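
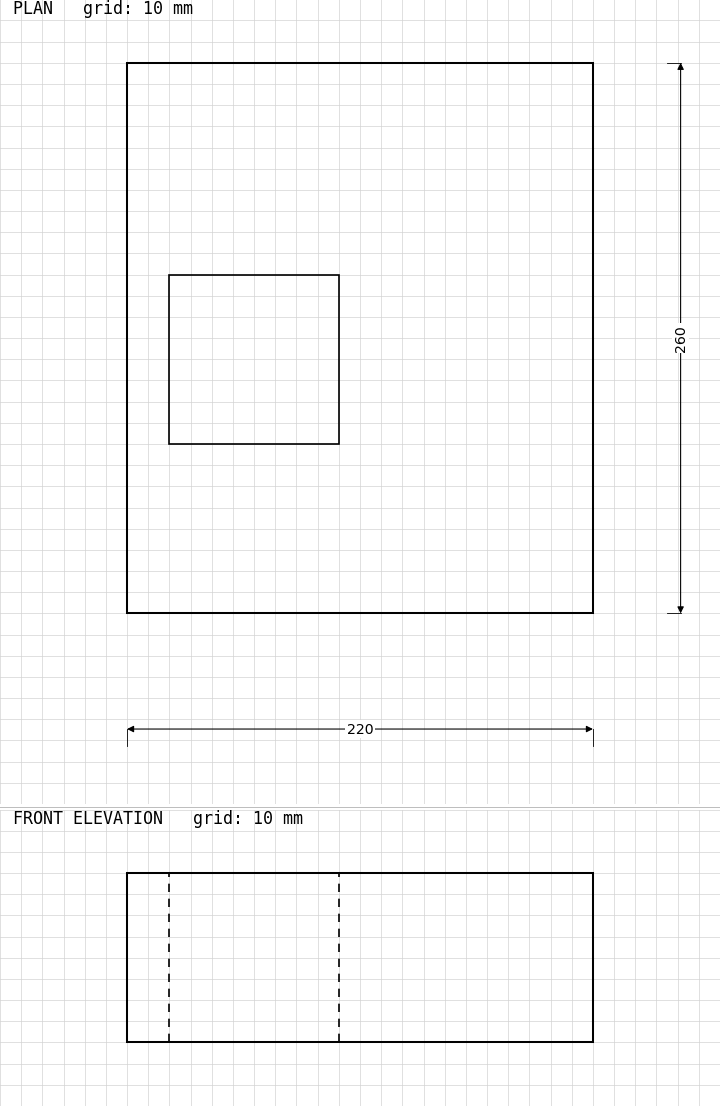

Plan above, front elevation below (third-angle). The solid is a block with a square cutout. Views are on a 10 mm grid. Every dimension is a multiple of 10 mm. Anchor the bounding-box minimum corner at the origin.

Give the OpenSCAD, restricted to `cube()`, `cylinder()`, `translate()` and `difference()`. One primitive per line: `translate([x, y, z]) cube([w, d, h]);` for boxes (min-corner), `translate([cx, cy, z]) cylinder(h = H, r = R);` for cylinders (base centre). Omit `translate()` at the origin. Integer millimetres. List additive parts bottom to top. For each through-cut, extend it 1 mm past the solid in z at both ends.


difference() {
  cube([220, 260, 80]);
  translate([20, 80, -1]) cube([80, 80, 82]);
}


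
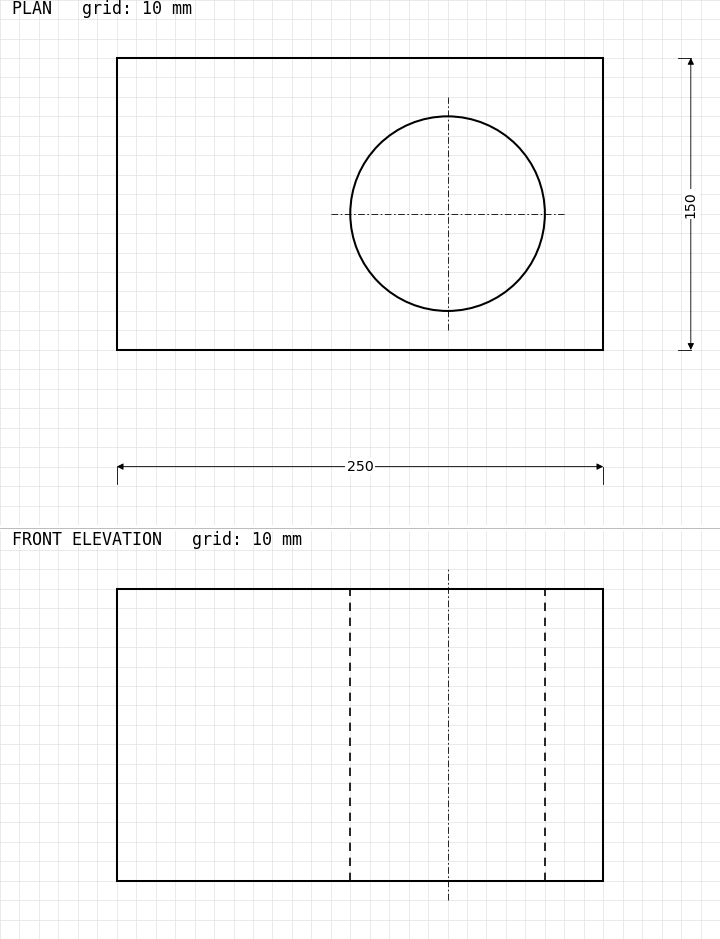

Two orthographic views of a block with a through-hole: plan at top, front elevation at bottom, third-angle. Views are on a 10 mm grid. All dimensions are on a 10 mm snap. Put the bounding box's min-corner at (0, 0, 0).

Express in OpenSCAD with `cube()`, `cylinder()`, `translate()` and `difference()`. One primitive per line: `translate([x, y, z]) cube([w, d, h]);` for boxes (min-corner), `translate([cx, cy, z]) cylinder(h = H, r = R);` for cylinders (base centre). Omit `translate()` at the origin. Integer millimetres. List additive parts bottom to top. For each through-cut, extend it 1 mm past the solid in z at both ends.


difference() {
  cube([250, 150, 150]);
  translate([170, 70, -1]) cylinder(h = 152, r = 50);
}


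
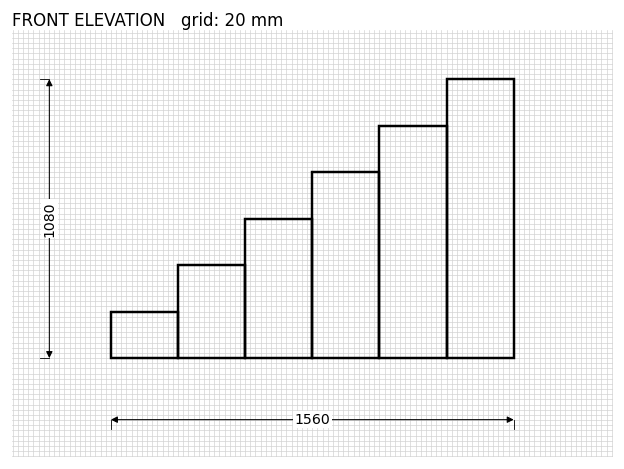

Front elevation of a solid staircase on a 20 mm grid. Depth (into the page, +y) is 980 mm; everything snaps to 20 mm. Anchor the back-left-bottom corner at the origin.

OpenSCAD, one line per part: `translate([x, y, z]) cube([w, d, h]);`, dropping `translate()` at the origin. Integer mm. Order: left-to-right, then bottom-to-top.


cube([260, 980, 180]);
translate([260, 0, 0]) cube([260, 980, 360]);
translate([520, 0, 0]) cube([260, 980, 540]);
translate([780, 0, 0]) cube([260, 980, 720]);
translate([1040, 0, 0]) cube([260, 980, 900]);
translate([1300, 0, 0]) cube([260, 980, 1080]);


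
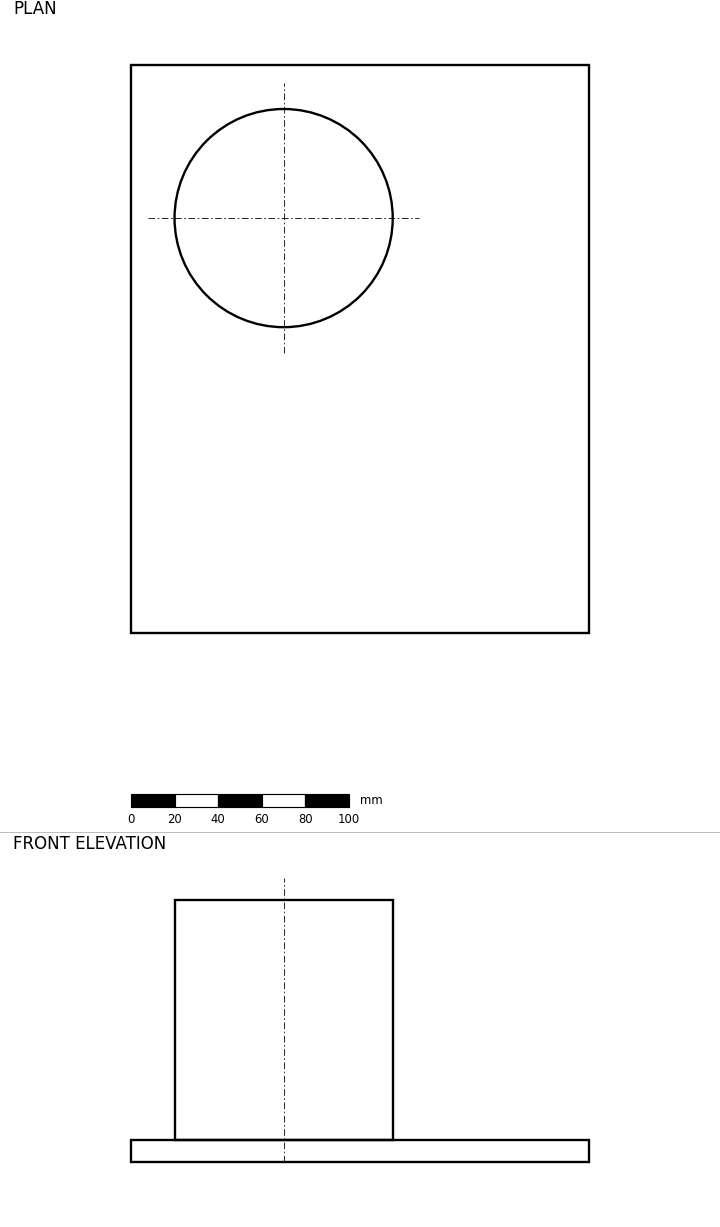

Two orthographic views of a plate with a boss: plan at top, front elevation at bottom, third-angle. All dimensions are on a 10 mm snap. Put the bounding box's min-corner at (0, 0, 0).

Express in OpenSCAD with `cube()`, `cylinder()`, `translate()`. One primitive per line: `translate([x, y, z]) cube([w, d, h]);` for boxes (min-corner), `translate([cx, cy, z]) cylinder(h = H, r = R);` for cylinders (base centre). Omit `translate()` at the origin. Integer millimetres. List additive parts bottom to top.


cube([210, 260, 10]);
translate([70, 190, 10]) cylinder(h = 110, r = 50);


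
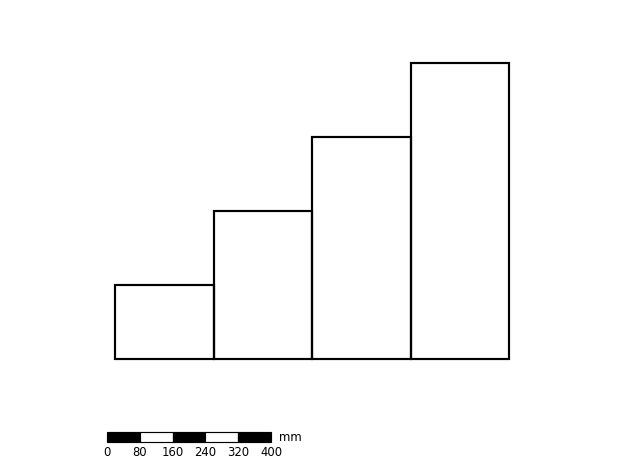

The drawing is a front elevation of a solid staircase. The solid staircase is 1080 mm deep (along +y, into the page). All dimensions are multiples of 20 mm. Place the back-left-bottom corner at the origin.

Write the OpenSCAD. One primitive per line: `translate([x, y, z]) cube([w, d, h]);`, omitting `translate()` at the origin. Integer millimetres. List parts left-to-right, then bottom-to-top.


cube([240, 1080, 180]);
translate([240, 0, 0]) cube([240, 1080, 360]);
translate([480, 0, 0]) cube([240, 1080, 540]);
translate([720, 0, 0]) cube([240, 1080, 720]);


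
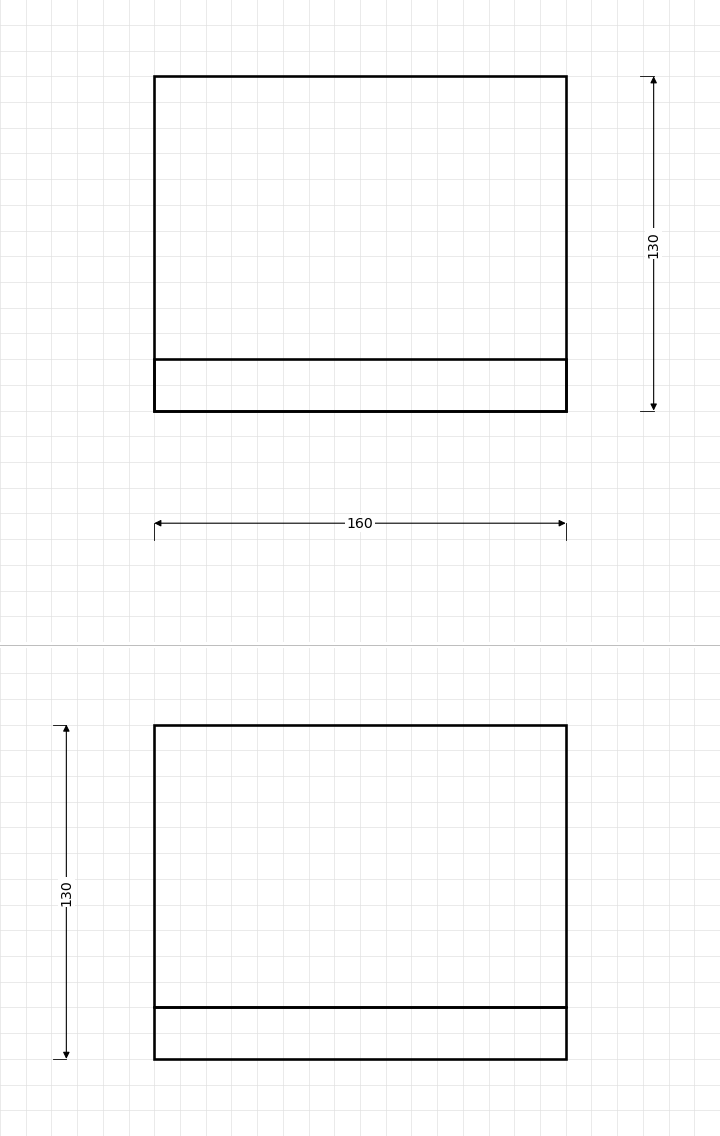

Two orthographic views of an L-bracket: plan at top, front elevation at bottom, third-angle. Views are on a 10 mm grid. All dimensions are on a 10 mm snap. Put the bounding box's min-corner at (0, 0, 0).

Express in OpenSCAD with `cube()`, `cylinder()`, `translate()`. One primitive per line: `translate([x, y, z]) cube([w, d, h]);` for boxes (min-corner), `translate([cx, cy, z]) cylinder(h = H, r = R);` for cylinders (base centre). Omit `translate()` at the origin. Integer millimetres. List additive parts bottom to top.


cube([160, 130, 20]);
translate([0, 0, 20]) cube([160, 20, 110]);


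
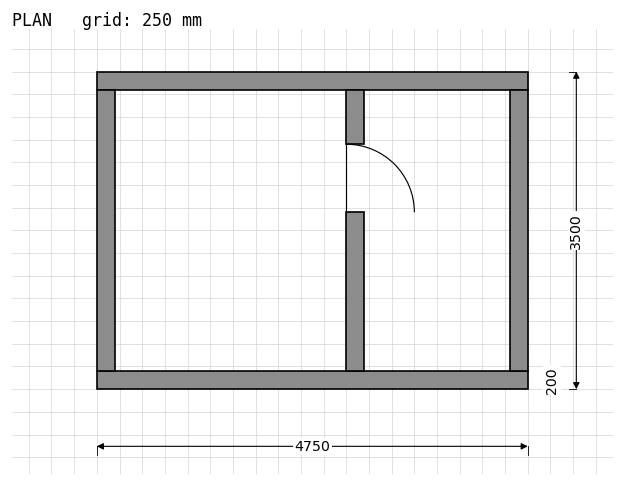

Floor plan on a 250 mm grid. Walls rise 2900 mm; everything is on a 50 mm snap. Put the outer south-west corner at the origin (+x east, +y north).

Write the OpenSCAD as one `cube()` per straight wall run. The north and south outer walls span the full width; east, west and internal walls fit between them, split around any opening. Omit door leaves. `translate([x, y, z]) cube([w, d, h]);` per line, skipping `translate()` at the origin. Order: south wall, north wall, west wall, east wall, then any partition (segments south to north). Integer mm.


cube([4750, 200, 2900]);
translate([0, 3300, 0]) cube([4750, 200, 2900]);
translate([0, 200, 0]) cube([200, 3100, 2900]);
translate([4550, 200, 0]) cube([200, 3100, 2900]);
translate([2750, 200, 0]) cube([200, 1750, 2900]);
translate([2750, 2700, 0]) cube([200, 600, 2900]);


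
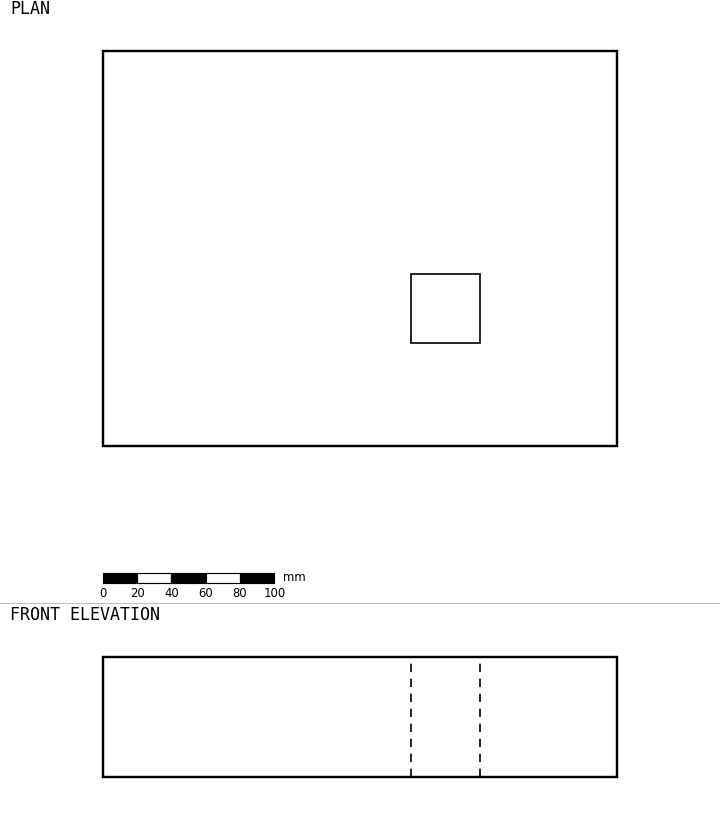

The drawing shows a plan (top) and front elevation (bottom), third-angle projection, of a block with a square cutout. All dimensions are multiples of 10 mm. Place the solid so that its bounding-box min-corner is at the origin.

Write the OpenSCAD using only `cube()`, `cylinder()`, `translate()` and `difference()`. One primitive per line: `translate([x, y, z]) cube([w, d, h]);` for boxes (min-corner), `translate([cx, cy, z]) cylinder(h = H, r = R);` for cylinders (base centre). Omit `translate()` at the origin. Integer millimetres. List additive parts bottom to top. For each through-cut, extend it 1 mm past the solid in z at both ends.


difference() {
  cube([300, 230, 70]);
  translate([180, 60, -1]) cube([40, 40, 72]);
}


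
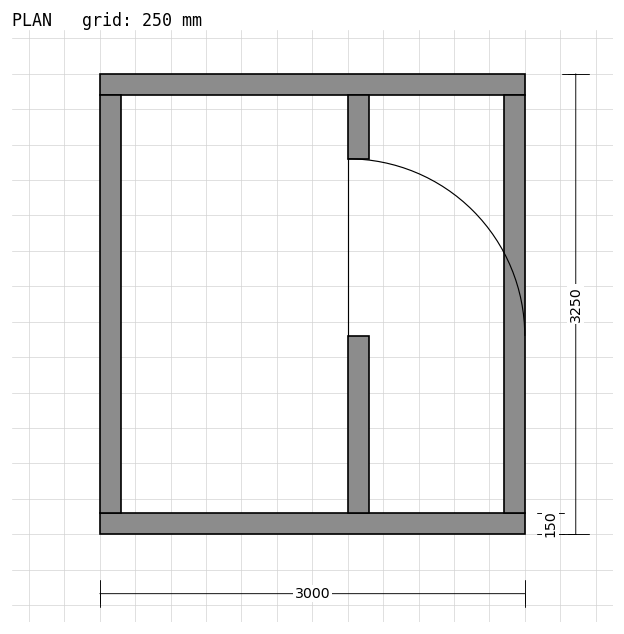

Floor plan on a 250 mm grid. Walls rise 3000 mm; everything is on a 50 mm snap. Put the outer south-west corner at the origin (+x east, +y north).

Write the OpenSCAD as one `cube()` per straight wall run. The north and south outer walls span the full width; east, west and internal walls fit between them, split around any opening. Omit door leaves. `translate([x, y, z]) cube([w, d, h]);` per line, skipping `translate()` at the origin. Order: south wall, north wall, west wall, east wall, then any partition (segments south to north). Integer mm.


cube([3000, 150, 3000]);
translate([0, 3100, 0]) cube([3000, 150, 3000]);
translate([0, 150, 0]) cube([150, 2950, 3000]);
translate([2850, 150, 0]) cube([150, 2950, 3000]);
translate([1750, 150, 0]) cube([150, 1250, 3000]);
translate([1750, 2650, 0]) cube([150, 450, 3000]);


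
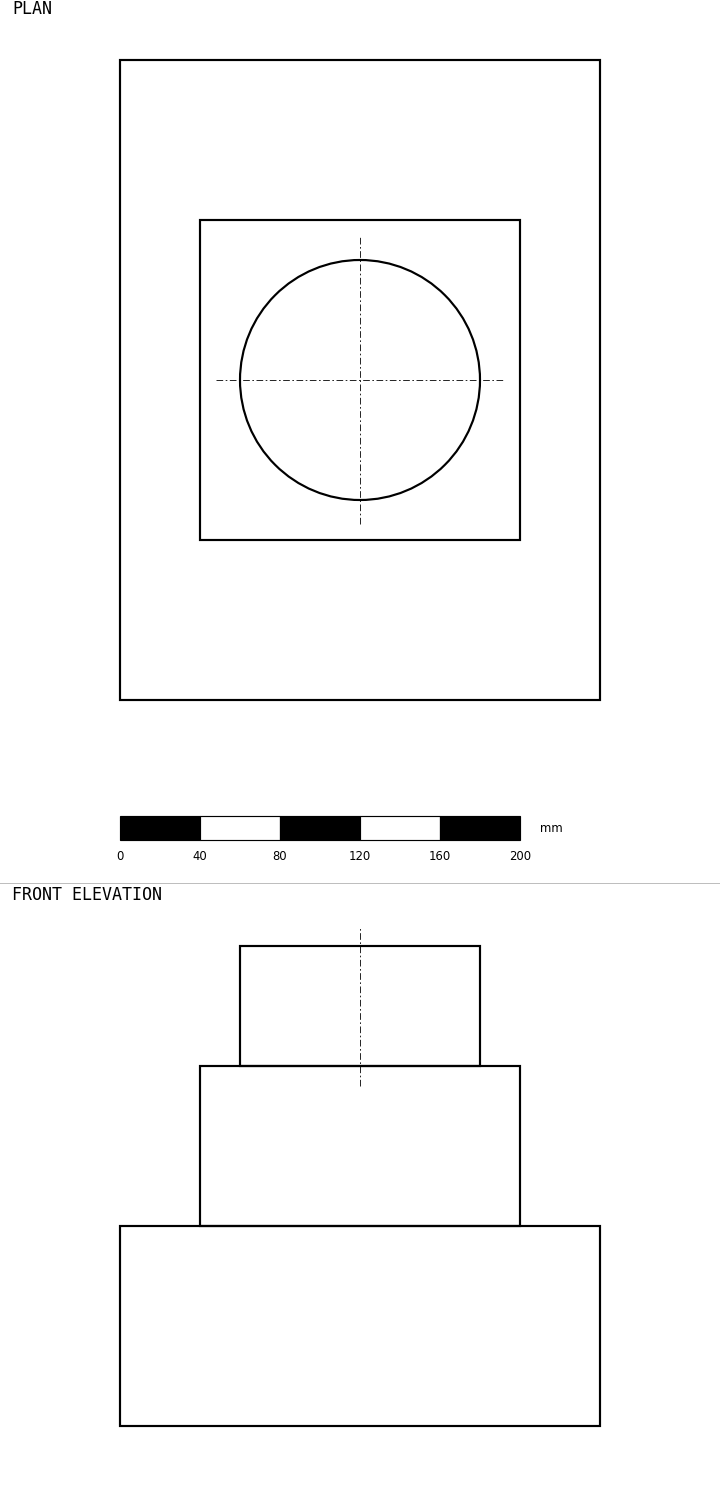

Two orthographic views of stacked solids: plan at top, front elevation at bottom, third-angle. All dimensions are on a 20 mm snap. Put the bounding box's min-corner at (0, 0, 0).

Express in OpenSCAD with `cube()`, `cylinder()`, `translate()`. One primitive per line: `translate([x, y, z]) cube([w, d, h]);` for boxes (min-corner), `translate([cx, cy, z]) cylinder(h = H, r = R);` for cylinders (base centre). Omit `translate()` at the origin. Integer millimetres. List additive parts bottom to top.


cube([240, 320, 100]);
translate([40, 80, 100]) cube([160, 160, 80]);
translate([120, 160, 180]) cylinder(h = 60, r = 60);


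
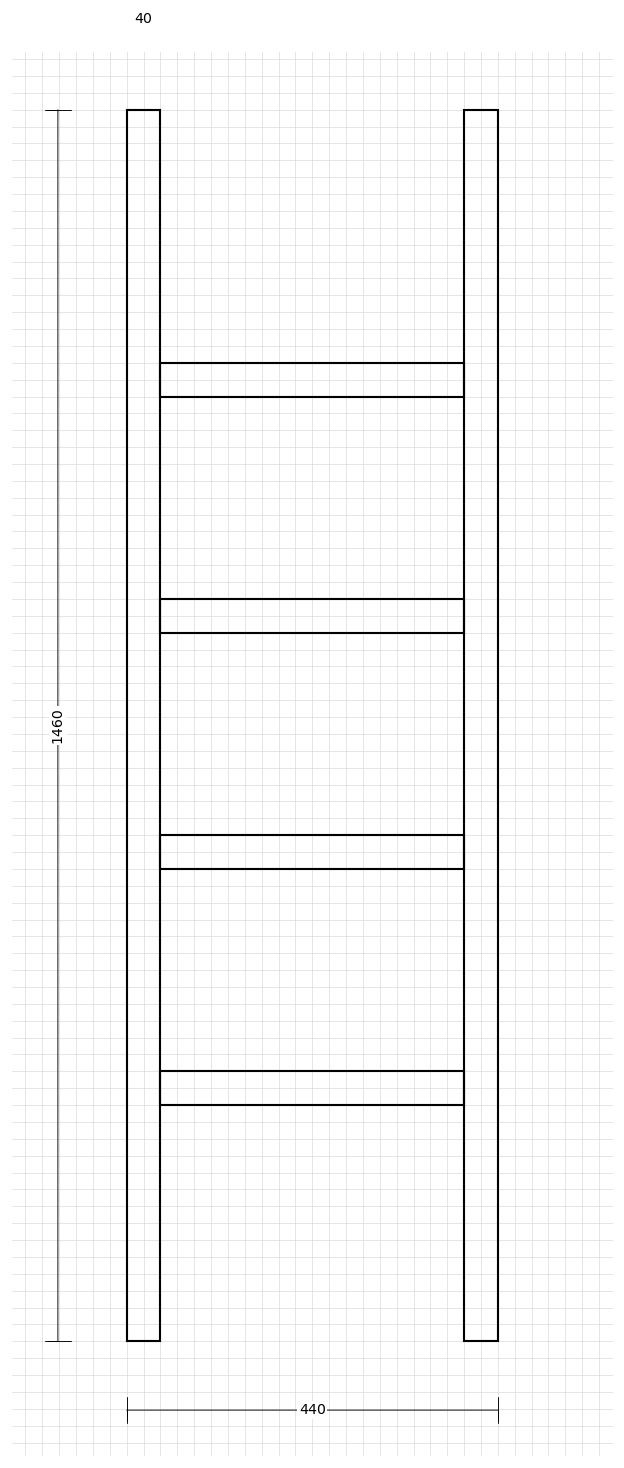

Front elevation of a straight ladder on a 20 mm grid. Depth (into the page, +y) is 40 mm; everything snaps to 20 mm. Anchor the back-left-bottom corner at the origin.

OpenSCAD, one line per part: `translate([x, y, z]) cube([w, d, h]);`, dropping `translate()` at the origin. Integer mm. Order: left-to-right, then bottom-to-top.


cube([40, 40, 1460]);
translate([40, 0, 280]) cube([360, 40, 40]);
translate([40, 0, 560]) cube([360, 40, 40]);
translate([40, 0, 840]) cube([360, 40, 40]);
translate([40, 0, 1120]) cube([360, 40, 40]);
translate([400, 0, 0]) cube([40, 40, 1460]);


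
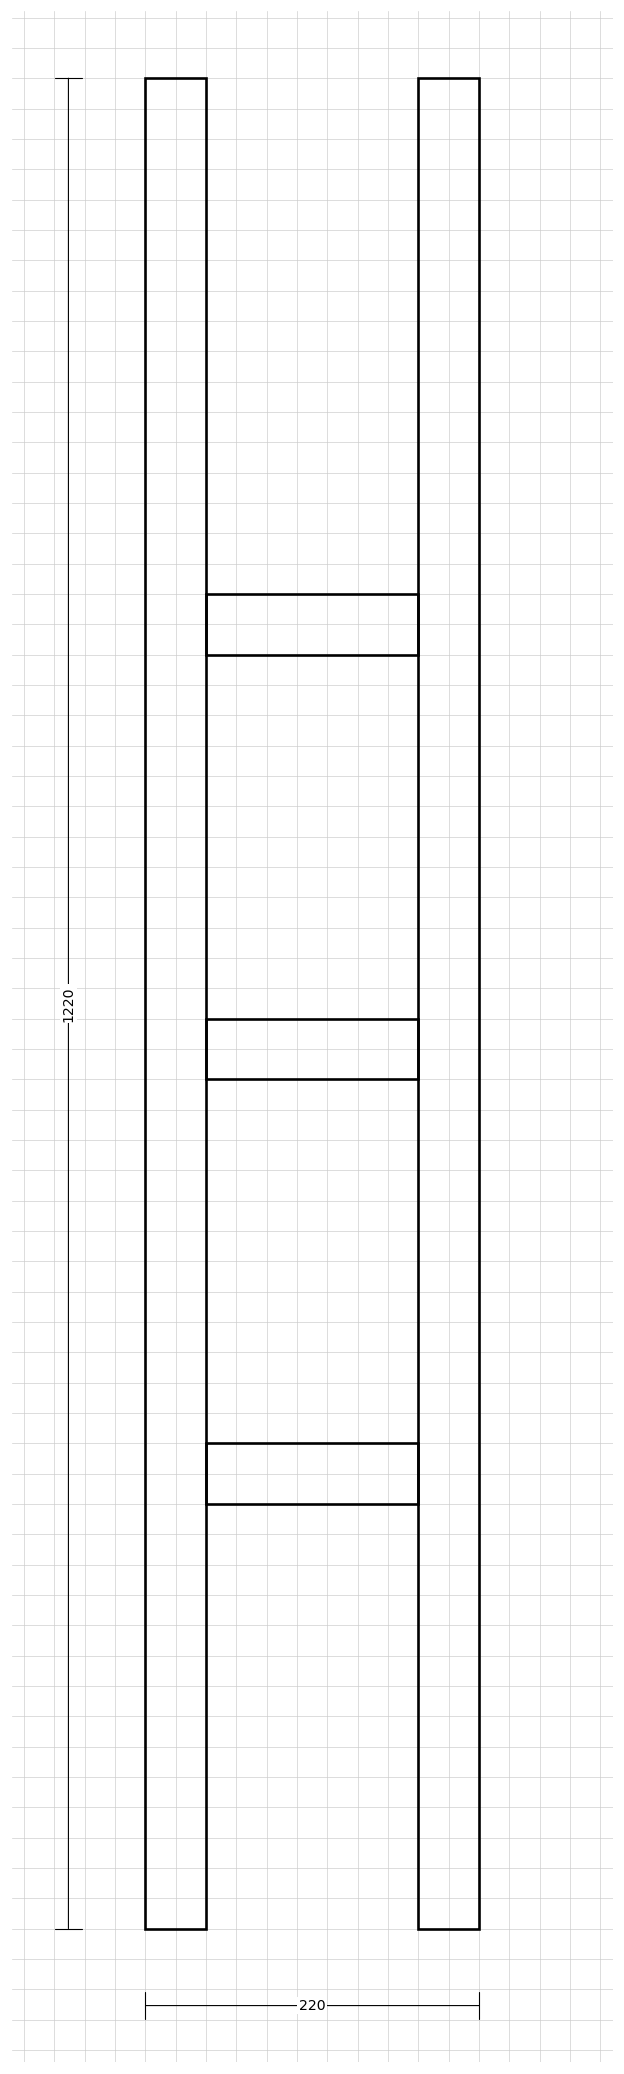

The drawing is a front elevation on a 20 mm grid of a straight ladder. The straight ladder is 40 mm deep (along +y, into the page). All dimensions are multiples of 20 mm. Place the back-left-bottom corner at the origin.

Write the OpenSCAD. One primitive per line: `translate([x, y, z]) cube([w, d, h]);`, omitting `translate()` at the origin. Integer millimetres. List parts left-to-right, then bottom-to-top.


cube([40, 40, 1220]);
translate([40, 0, 280]) cube([140, 40, 40]);
translate([40, 0, 560]) cube([140, 40, 40]);
translate([40, 0, 840]) cube([140, 40, 40]);
translate([180, 0, 0]) cube([40, 40, 1220]);


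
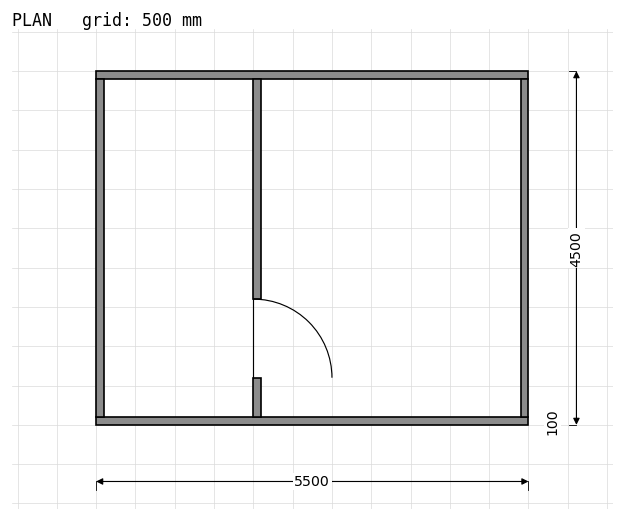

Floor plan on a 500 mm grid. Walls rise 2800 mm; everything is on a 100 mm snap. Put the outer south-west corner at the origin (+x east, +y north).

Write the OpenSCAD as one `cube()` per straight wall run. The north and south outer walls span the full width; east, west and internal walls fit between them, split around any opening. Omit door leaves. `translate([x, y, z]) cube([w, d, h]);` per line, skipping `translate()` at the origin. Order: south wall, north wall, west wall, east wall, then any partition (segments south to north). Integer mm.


cube([5500, 100, 2800]);
translate([0, 4400, 0]) cube([5500, 100, 2800]);
translate([0, 100, 0]) cube([100, 4300, 2800]);
translate([5400, 100, 0]) cube([100, 4300, 2800]);
translate([2000, 100, 0]) cube([100, 500, 2800]);
translate([2000, 1600, 0]) cube([100, 2800, 2800]);


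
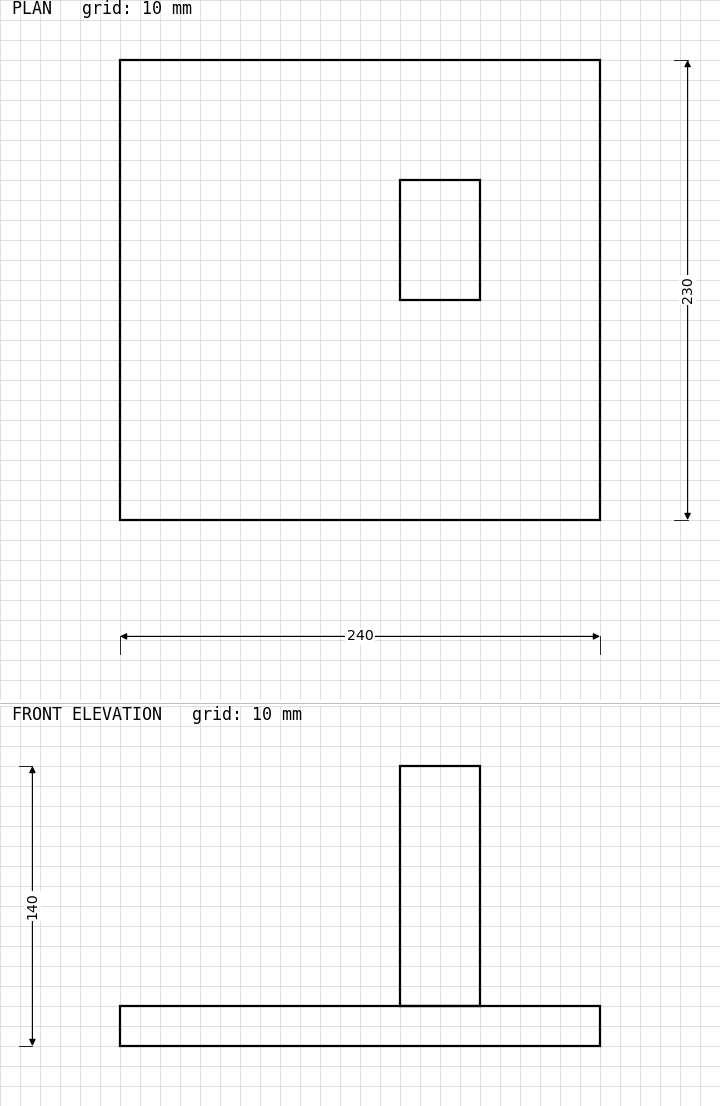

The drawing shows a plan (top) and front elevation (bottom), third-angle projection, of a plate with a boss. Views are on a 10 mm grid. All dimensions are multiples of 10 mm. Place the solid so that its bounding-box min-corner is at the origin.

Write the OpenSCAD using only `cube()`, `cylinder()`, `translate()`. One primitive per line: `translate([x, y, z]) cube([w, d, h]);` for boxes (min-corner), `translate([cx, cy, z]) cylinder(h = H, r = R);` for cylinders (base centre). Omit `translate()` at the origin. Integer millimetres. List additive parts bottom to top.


cube([240, 230, 20]);
translate([140, 110, 20]) cube([40, 60, 120]);


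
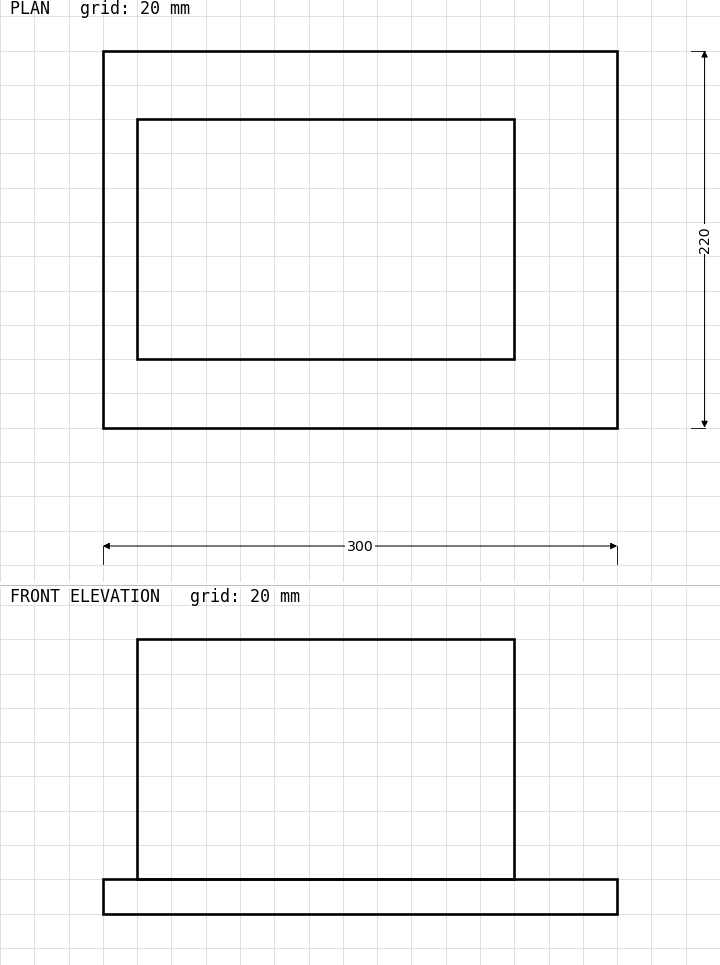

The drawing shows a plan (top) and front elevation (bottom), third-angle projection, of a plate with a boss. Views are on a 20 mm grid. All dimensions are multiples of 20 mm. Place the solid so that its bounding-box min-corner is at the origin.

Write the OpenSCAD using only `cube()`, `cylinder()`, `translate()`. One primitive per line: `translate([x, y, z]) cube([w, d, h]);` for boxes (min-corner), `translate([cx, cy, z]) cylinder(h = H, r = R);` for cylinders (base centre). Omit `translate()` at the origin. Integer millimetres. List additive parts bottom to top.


cube([300, 220, 20]);
translate([20, 40, 20]) cube([220, 140, 140]);


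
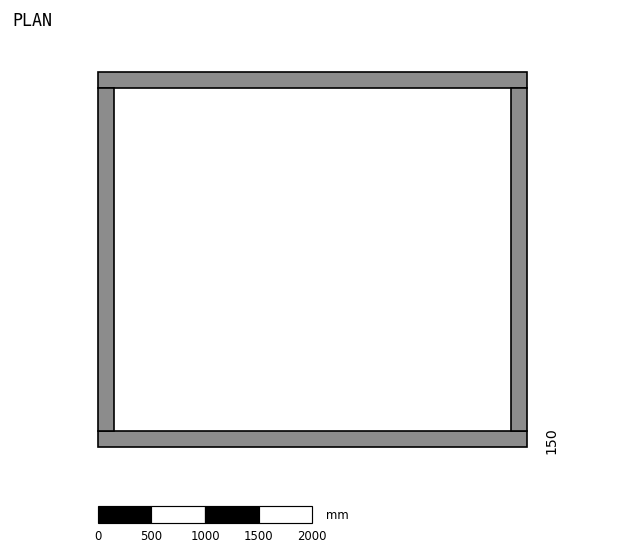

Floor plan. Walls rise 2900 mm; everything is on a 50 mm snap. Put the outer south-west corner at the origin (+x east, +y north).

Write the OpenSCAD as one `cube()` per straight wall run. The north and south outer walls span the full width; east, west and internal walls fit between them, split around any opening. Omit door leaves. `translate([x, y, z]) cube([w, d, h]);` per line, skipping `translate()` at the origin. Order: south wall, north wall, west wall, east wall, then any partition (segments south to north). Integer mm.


cube([4000, 150, 2900]);
translate([0, 3350, 0]) cube([4000, 150, 2900]);
translate([0, 150, 0]) cube([150, 3200, 2900]);
translate([3850, 150, 0]) cube([150, 3200, 2900]);


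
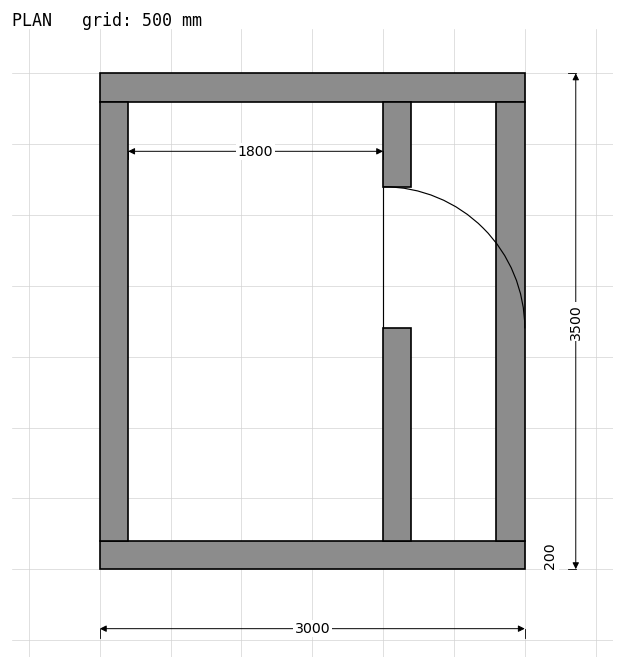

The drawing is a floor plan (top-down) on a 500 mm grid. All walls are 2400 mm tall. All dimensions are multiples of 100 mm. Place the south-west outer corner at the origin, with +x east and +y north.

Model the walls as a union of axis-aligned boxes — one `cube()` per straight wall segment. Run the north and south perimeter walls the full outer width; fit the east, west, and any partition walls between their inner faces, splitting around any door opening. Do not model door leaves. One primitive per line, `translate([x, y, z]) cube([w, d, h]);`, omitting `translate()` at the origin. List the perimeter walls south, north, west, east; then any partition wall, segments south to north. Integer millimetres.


cube([3000, 200, 2400]);
translate([0, 3300, 0]) cube([3000, 200, 2400]);
translate([0, 200, 0]) cube([200, 3100, 2400]);
translate([2800, 200, 0]) cube([200, 3100, 2400]);
translate([2000, 200, 0]) cube([200, 1500, 2400]);
translate([2000, 2700, 0]) cube([200, 600, 2400]);


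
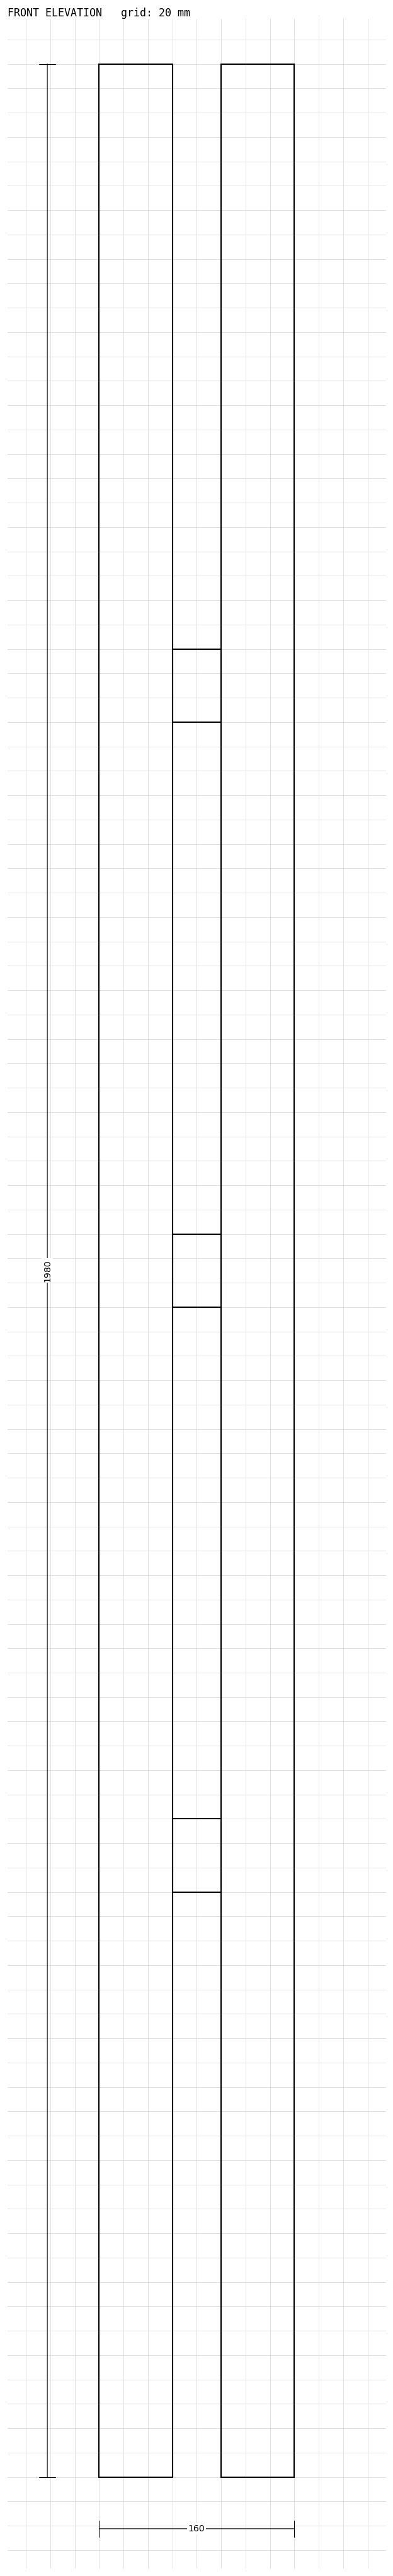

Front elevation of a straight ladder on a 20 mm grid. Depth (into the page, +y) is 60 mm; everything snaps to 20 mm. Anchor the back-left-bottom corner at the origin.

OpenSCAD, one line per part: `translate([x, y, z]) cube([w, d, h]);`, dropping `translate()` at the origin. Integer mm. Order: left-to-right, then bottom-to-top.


cube([60, 60, 1980]);
translate([60, 0, 480]) cube([40, 60, 60]);
translate([60, 0, 960]) cube([40, 60, 60]);
translate([60, 0, 1440]) cube([40, 60, 60]);
translate([100, 0, 0]) cube([60, 60, 1980]);


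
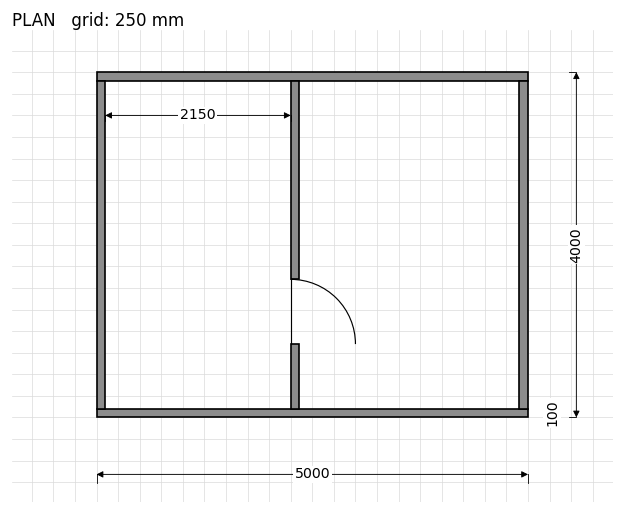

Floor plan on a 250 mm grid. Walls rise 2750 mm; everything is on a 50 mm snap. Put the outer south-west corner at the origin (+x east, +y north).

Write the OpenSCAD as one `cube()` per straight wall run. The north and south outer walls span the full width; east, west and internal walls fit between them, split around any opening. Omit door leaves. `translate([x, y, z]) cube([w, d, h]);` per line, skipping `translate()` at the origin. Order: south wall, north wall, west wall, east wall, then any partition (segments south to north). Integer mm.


cube([5000, 100, 2750]);
translate([0, 3900, 0]) cube([5000, 100, 2750]);
translate([0, 100, 0]) cube([100, 3800, 2750]);
translate([4900, 100, 0]) cube([100, 3800, 2750]);
translate([2250, 100, 0]) cube([100, 750, 2750]);
translate([2250, 1600, 0]) cube([100, 2300, 2750]);


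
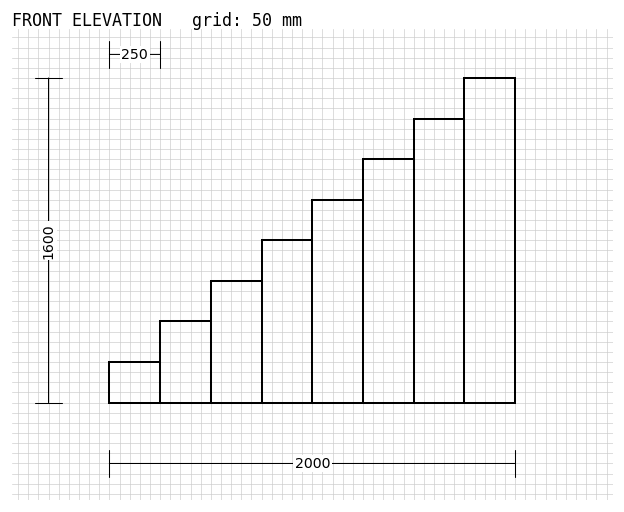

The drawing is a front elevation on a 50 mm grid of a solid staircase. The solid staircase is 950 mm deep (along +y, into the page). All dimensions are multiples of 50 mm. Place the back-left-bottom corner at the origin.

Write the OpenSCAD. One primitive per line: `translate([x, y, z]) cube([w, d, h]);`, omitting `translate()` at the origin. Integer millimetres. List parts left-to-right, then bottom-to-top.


cube([250, 950, 200]);
translate([250, 0, 0]) cube([250, 950, 400]);
translate([500, 0, 0]) cube([250, 950, 600]);
translate([750, 0, 0]) cube([250, 950, 800]);
translate([1000, 0, 0]) cube([250, 950, 1000]);
translate([1250, 0, 0]) cube([250, 950, 1200]);
translate([1500, 0, 0]) cube([250, 950, 1400]);
translate([1750, 0, 0]) cube([250, 950, 1600]);


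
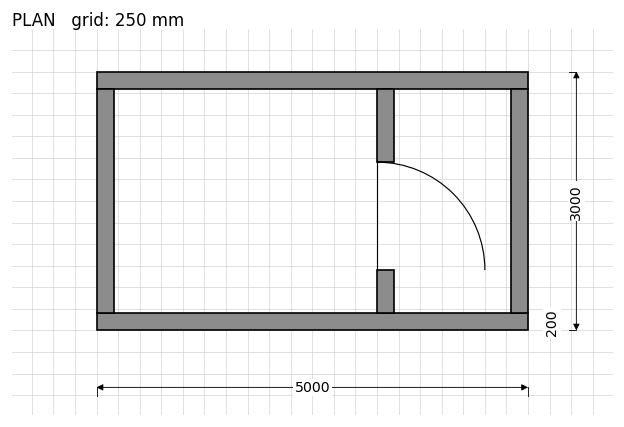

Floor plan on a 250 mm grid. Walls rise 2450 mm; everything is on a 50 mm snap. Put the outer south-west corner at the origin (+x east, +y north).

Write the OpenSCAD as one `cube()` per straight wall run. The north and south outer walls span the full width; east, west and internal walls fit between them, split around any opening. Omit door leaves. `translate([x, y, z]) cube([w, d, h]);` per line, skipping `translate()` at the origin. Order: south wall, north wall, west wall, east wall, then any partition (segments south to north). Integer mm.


cube([5000, 200, 2450]);
translate([0, 2800, 0]) cube([5000, 200, 2450]);
translate([0, 200, 0]) cube([200, 2600, 2450]);
translate([4800, 200, 0]) cube([200, 2600, 2450]);
translate([3250, 200, 0]) cube([200, 500, 2450]);
translate([3250, 1950, 0]) cube([200, 850, 2450]);


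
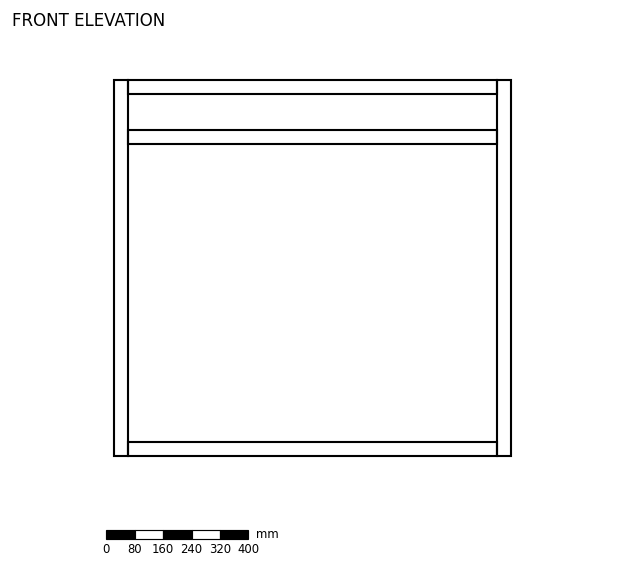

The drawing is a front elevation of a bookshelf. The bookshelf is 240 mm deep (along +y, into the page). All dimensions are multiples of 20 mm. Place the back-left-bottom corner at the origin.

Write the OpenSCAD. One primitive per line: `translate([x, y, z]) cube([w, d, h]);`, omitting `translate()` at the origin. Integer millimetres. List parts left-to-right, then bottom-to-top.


cube([40, 240, 1060]);
translate([40, 0, 0]) cube([1040, 240, 40]);
translate([40, 0, 880]) cube([1040, 240, 40]);
translate([40, 0, 1020]) cube([1040, 240, 40]);
translate([1080, 0, 0]) cube([40, 240, 1060]);


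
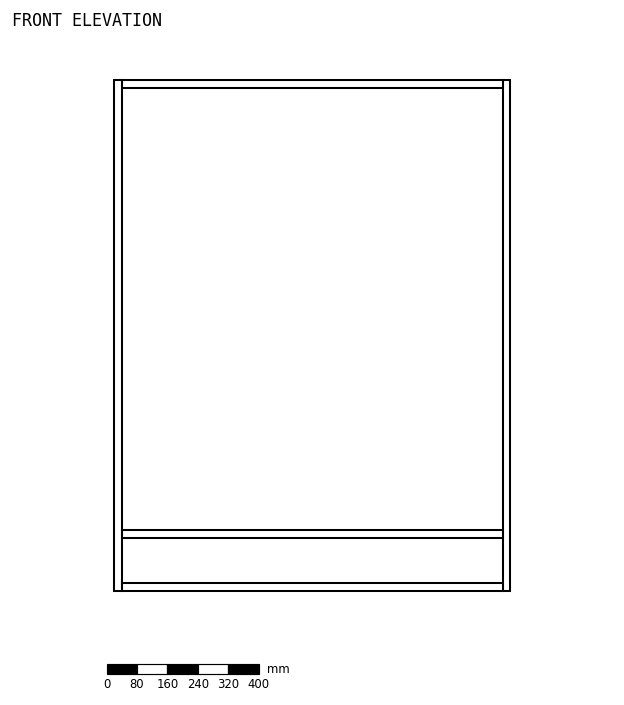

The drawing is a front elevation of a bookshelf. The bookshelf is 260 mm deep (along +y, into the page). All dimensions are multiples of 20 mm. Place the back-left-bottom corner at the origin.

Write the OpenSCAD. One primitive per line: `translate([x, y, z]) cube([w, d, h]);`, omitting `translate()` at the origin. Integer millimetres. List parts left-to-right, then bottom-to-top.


cube([20, 260, 1340]);
translate([20, 0, 0]) cube([1000, 260, 20]);
translate([20, 0, 140]) cube([1000, 260, 20]);
translate([20, 0, 1320]) cube([1000, 260, 20]);
translate([1020, 0, 0]) cube([20, 260, 1340]);


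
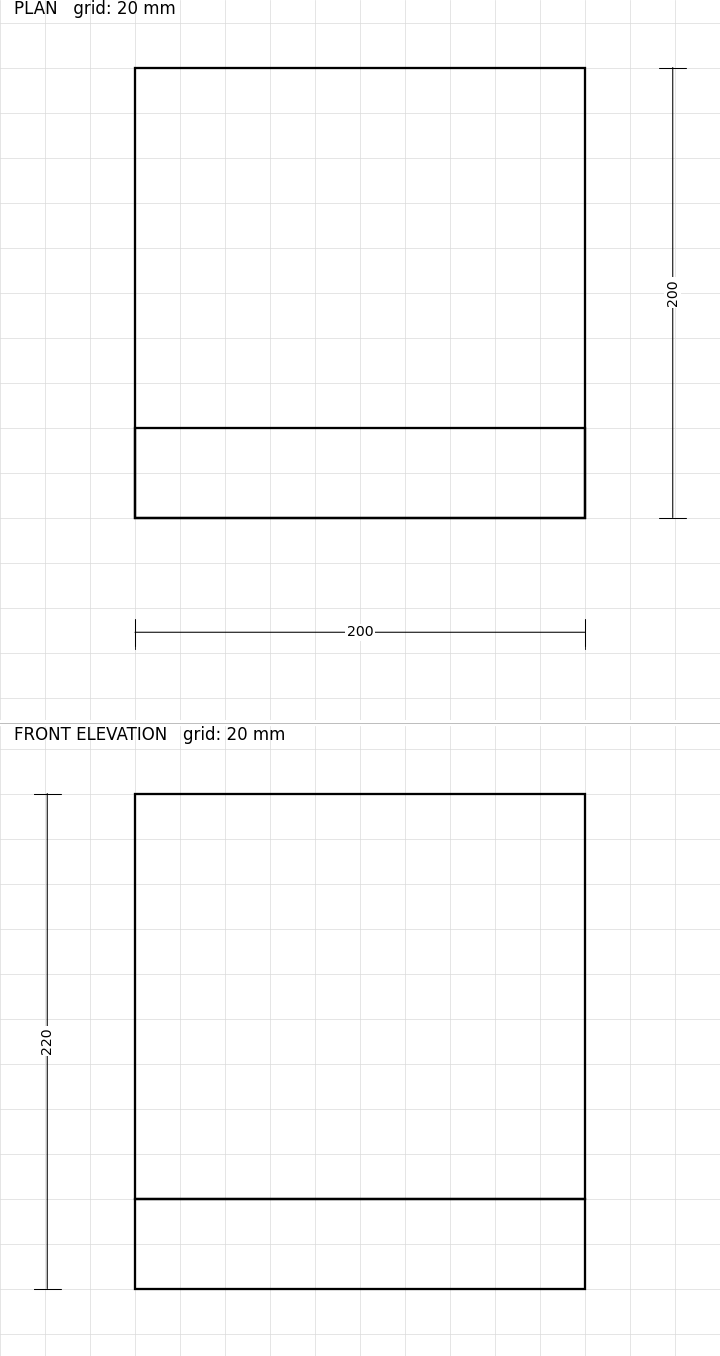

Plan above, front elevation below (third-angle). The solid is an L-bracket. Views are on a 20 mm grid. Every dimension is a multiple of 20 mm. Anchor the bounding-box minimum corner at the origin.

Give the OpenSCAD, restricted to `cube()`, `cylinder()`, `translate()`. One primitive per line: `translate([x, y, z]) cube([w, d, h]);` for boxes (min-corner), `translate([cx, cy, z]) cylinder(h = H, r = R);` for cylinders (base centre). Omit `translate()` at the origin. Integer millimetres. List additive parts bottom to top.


cube([200, 200, 40]);
translate([0, 0, 40]) cube([200, 40, 180]);


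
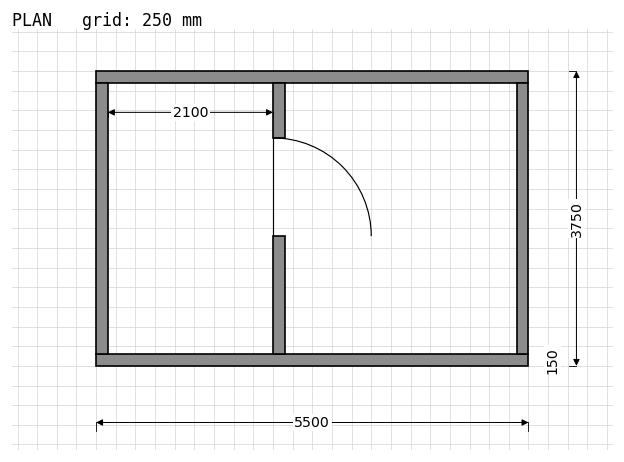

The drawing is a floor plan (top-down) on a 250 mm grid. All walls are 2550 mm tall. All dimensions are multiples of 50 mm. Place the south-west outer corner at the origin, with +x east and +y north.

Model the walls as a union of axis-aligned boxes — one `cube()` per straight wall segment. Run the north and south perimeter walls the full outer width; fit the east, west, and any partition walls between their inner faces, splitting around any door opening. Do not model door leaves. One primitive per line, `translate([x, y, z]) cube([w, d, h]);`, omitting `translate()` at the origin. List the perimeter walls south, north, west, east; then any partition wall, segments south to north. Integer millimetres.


cube([5500, 150, 2550]);
translate([0, 3600, 0]) cube([5500, 150, 2550]);
translate([0, 150, 0]) cube([150, 3450, 2550]);
translate([5350, 150, 0]) cube([150, 3450, 2550]);
translate([2250, 150, 0]) cube([150, 1500, 2550]);
translate([2250, 2900, 0]) cube([150, 700, 2550]);


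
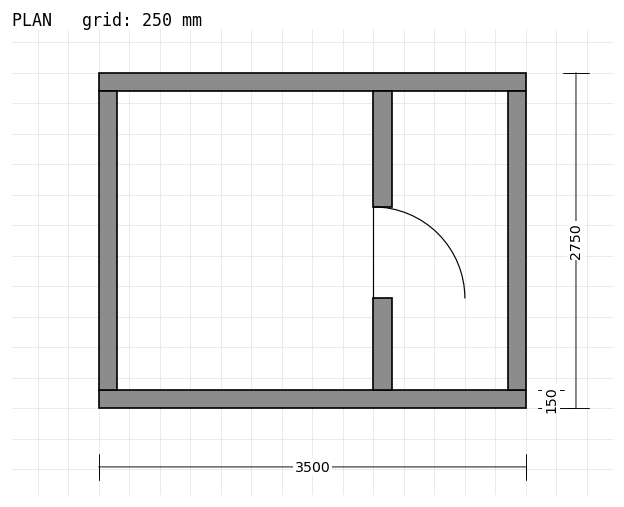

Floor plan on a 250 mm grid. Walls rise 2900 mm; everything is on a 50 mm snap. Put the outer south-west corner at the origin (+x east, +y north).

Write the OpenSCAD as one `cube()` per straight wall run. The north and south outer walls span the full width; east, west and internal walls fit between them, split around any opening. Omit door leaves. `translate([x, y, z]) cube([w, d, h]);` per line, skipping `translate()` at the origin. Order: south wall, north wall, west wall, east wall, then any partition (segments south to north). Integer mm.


cube([3500, 150, 2900]);
translate([0, 2600, 0]) cube([3500, 150, 2900]);
translate([0, 150, 0]) cube([150, 2450, 2900]);
translate([3350, 150, 0]) cube([150, 2450, 2900]);
translate([2250, 150, 0]) cube([150, 750, 2900]);
translate([2250, 1650, 0]) cube([150, 950, 2900]);


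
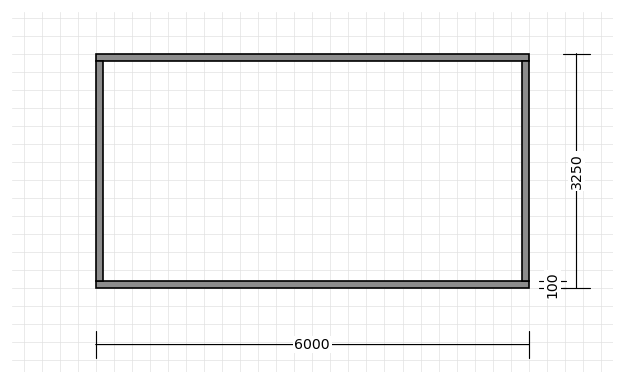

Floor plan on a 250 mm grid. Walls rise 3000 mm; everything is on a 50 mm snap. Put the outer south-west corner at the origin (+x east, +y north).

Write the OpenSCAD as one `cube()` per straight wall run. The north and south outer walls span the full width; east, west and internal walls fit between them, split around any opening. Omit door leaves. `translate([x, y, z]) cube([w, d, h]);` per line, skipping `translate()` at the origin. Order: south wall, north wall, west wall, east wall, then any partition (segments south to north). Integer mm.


cube([6000, 100, 3000]);
translate([0, 3150, 0]) cube([6000, 100, 3000]);
translate([0, 100, 0]) cube([100, 3050, 3000]);
translate([5900, 100, 0]) cube([100, 3050, 3000]);


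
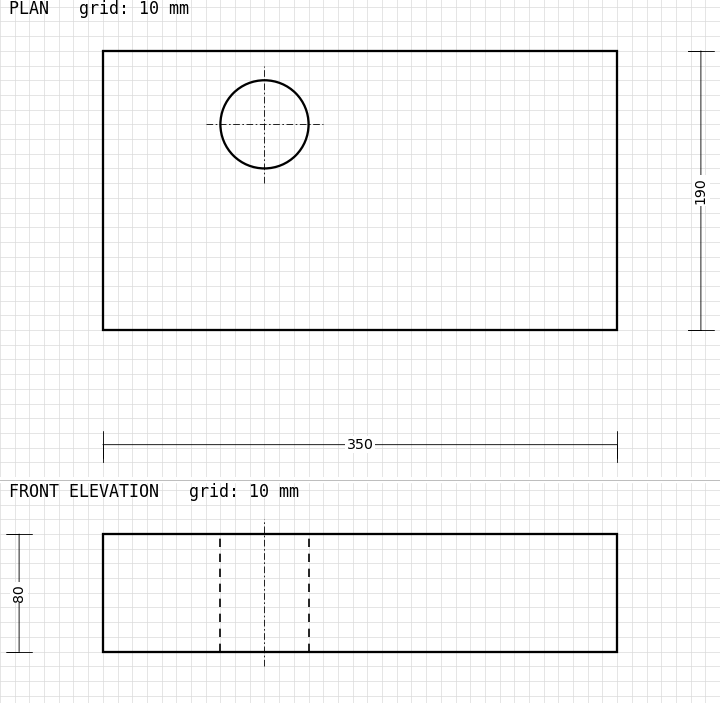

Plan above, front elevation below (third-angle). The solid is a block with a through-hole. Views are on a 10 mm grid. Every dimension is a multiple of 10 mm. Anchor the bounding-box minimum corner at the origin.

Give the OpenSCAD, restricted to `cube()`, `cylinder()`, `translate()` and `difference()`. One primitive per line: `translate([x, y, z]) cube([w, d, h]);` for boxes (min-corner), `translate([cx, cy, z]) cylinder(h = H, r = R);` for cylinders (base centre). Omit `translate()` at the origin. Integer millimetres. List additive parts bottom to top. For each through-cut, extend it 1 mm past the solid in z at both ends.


difference() {
  cube([350, 190, 80]);
  translate([110, 140, -1]) cylinder(h = 82, r = 30);
}


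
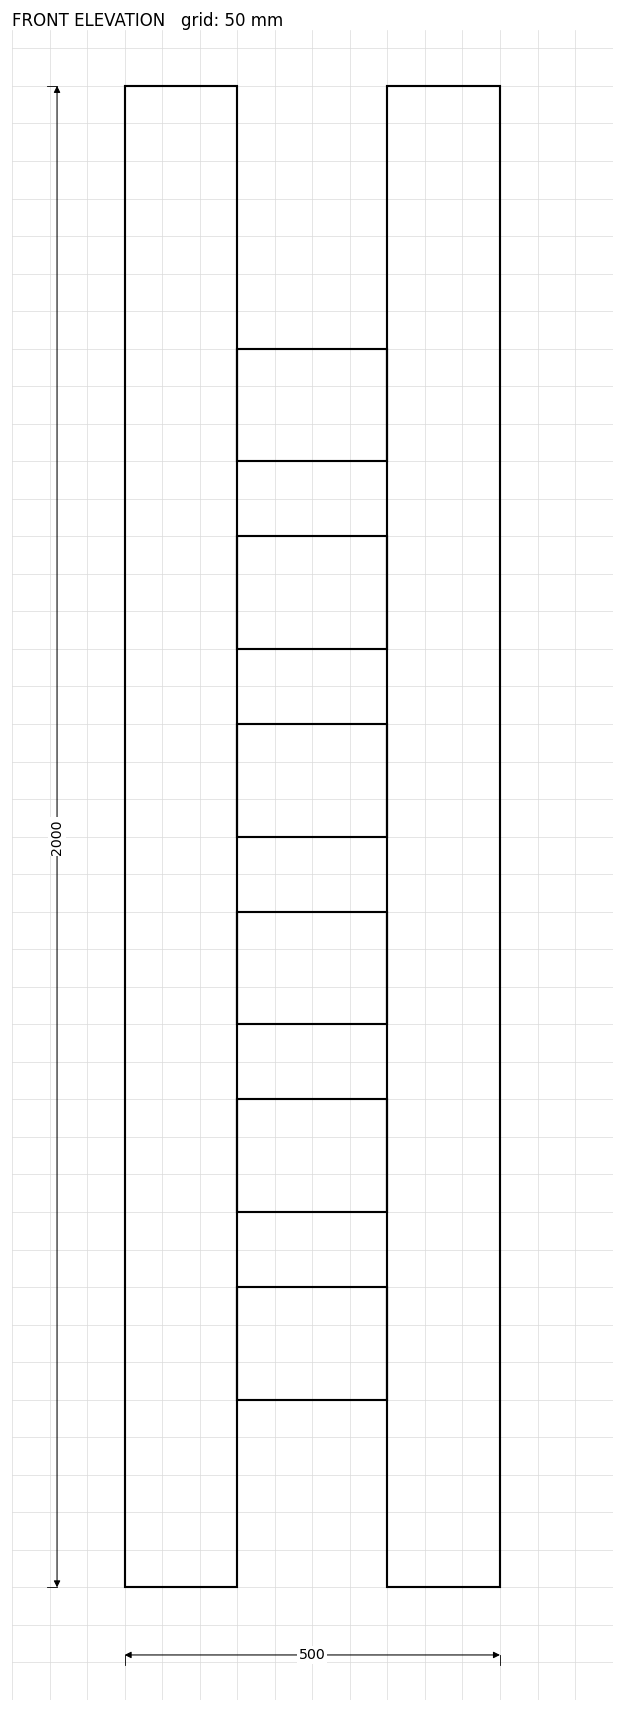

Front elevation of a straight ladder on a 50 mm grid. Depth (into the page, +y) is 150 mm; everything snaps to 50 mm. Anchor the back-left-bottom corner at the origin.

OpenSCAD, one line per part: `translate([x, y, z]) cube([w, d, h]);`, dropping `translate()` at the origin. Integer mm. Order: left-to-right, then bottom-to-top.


cube([150, 150, 2000]);
translate([150, 0, 250]) cube([200, 150, 150]);
translate([150, 0, 500]) cube([200, 150, 150]);
translate([150, 0, 750]) cube([200, 150, 150]);
translate([150, 0, 1000]) cube([200, 150, 150]);
translate([150, 0, 1250]) cube([200, 150, 150]);
translate([150, 0, 1500]) cube([200, 150, 150]);
translate([350, 0, 0]) cube([150, 150, 2000]);


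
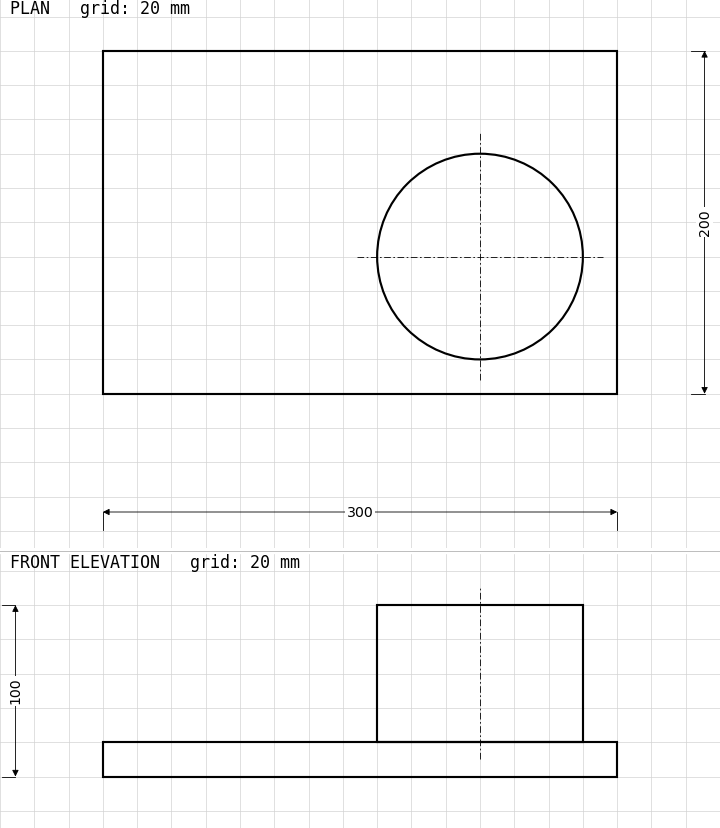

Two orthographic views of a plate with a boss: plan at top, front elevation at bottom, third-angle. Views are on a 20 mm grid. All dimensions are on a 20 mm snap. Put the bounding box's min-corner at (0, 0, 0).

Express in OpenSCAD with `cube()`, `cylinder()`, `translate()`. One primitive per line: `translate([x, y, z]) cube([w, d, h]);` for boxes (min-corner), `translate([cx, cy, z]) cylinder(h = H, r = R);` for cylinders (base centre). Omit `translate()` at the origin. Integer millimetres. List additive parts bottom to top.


cube([300, 200, 20]);
translate([220, 80, 20]) cylinder(h = 80, r = 60);


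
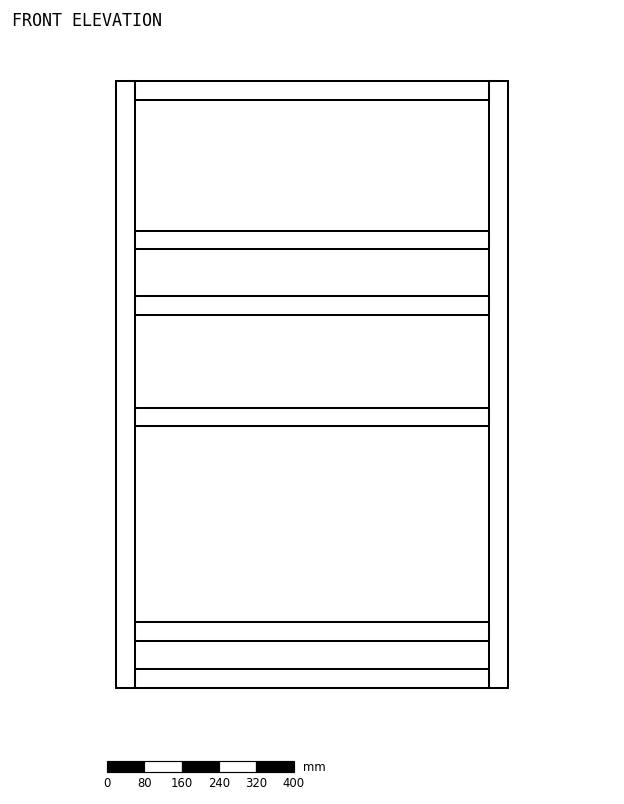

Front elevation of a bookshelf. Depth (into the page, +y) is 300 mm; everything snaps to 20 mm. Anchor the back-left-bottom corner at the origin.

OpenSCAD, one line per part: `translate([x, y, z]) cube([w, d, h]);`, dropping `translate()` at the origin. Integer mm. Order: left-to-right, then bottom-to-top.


cube([40, 300, 1300]);
translate([40, 0, 0]) cube([760, 300, 40]);
translate([40, 0, 100]) cube([760, 300, 40]);
translate([40, 0, 560]) cube([760, 300, 40]);
translate([40, 0, 800]) cube([760, 300, 40]);
translate([40, 0, 940]) cube([760, 300, 40]);
translate([40, 0, 1260]) cube([760, 300, 40]);
translate([800, 0, 0]) cube([40, 300, 1300]);


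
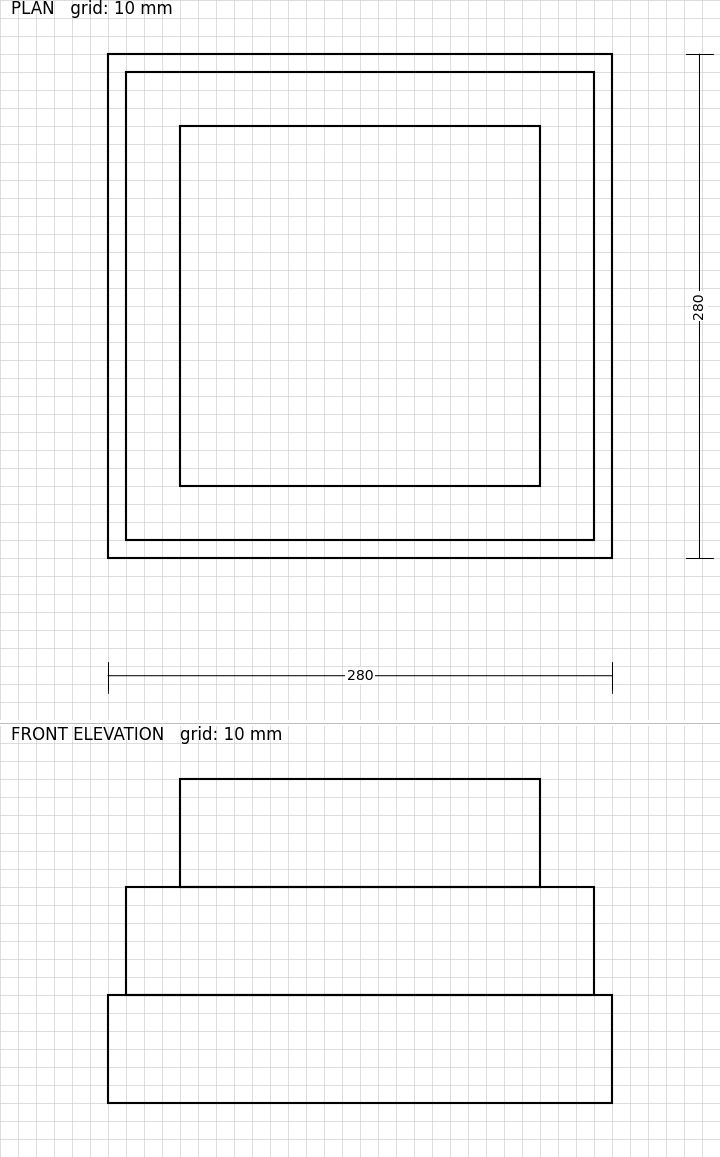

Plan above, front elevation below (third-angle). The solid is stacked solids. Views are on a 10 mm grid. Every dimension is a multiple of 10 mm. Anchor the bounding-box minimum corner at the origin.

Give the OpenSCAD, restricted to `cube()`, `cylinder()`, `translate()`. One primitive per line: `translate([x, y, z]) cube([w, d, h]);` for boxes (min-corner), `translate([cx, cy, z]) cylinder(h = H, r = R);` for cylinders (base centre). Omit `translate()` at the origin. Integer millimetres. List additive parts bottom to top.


cube([280, 280, 60]);
translate([10, 10, 60]) cube([260, 260, 60]);
translate([40, 40, 120]) cube([200, 200, 60]);


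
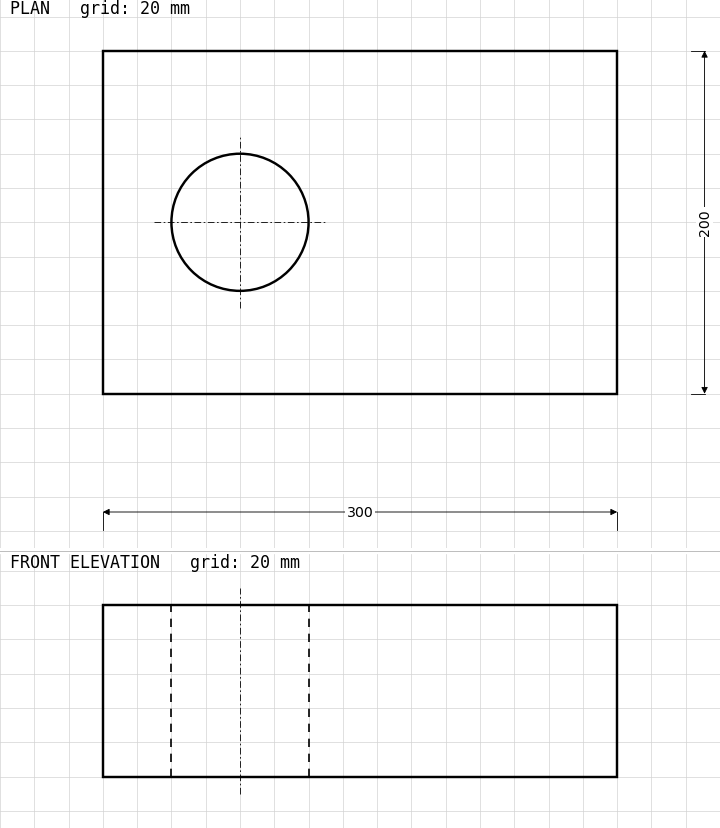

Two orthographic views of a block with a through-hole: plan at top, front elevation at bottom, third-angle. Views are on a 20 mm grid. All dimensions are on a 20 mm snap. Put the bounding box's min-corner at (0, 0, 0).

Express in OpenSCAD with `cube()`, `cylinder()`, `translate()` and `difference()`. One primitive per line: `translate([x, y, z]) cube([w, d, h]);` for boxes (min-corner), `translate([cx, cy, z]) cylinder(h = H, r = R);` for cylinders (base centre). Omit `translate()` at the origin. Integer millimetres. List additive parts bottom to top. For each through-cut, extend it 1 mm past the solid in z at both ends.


difference() {
  cube([300, 200, 100]);
  translate([80, 100, -1]) cylinder(h = 102, r = 40);
}


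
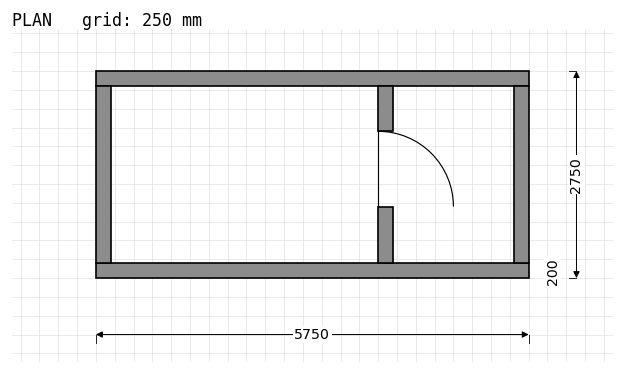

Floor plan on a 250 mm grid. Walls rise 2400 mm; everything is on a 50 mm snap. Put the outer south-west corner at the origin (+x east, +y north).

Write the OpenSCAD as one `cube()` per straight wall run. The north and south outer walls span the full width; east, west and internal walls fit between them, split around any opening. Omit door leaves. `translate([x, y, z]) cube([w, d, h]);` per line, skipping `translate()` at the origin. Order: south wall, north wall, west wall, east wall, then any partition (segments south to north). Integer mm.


cube([5750, 200, 2400]);
translate([0, 2550, 0]) cube([5750, 200, 2400]);
translate([0, 200, 0]) cube([200, 2350, 2400]);
translate([5550, 200, 0]) cube([200, 2350, 2400]);
translate([3750, 200, 0]) cube([200, 750, 2400]);
translate([3750, 1950, 0]) cube([200, 600, 2400]);


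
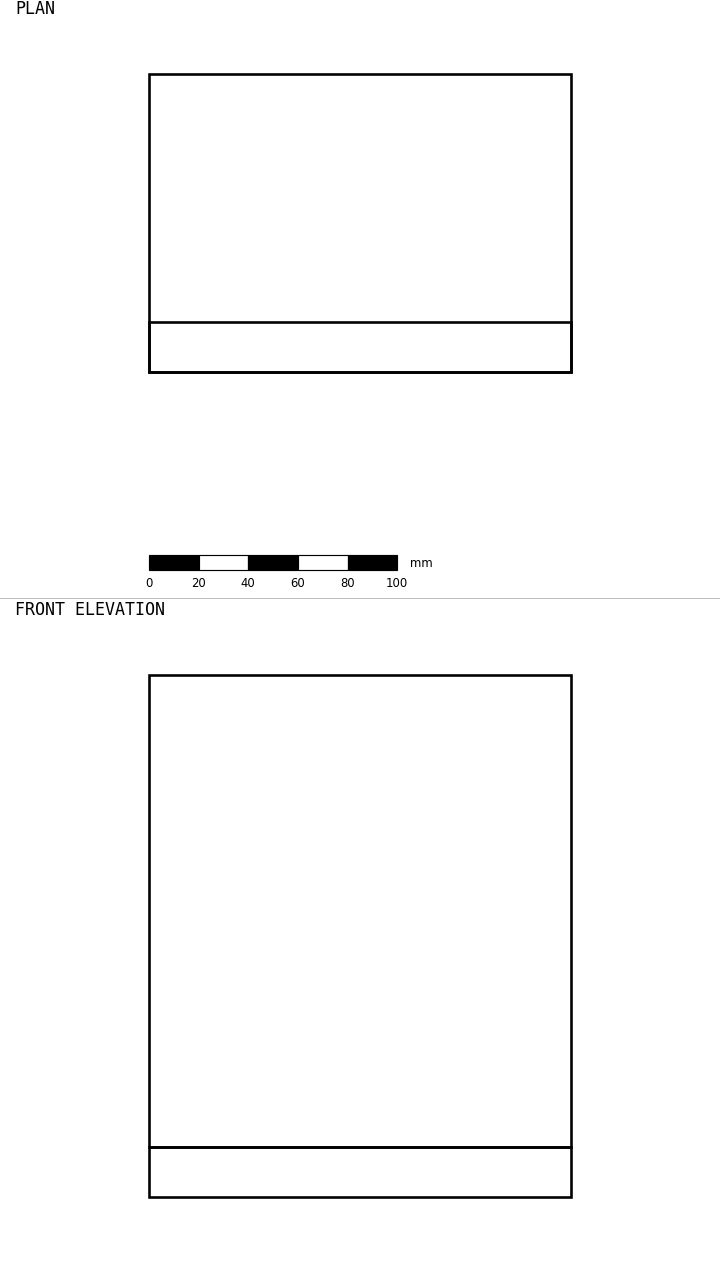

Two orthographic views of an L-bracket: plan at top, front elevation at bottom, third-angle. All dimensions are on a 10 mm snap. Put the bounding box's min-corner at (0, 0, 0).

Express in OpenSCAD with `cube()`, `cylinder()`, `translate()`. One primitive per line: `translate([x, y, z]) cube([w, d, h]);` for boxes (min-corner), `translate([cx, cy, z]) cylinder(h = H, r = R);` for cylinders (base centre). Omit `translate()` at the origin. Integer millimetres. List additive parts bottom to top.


cube([170, 120, 20]);
translate([0, 0, 20]) cube([170, 20, 190]);


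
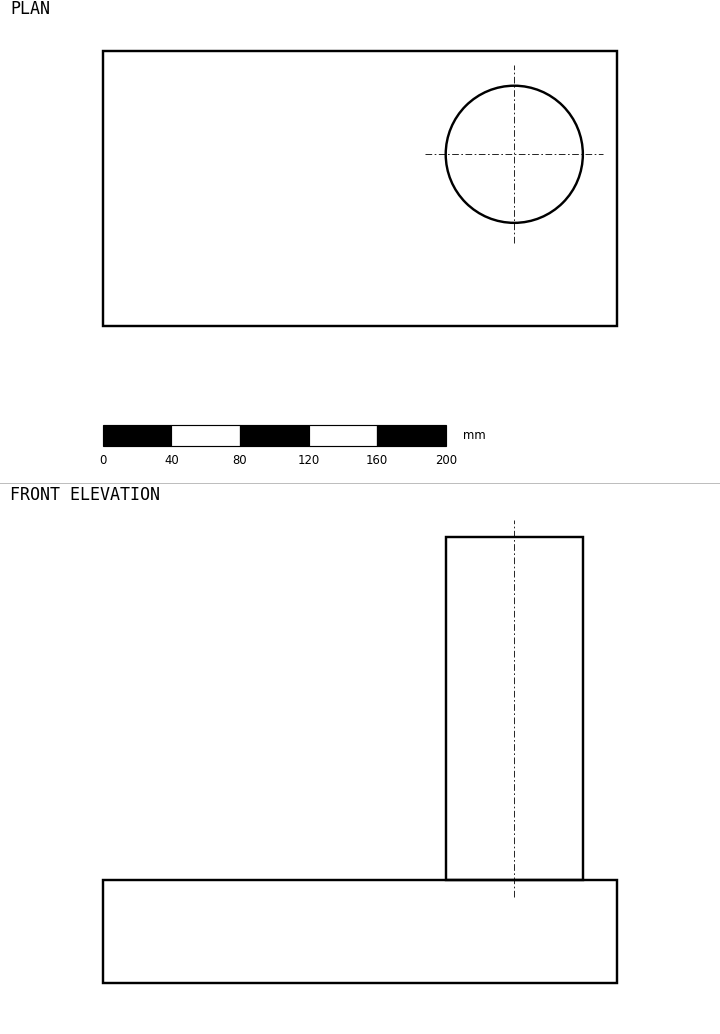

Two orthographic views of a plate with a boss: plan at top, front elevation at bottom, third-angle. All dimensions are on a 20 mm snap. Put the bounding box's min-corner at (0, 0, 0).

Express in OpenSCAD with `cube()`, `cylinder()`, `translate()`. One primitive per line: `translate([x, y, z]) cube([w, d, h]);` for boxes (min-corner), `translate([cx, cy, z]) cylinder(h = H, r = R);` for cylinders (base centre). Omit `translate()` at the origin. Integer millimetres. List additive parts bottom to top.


cube([300, 160, 60]);
translate([240, 100, 60]) cylinder(h = 200, r = 40);


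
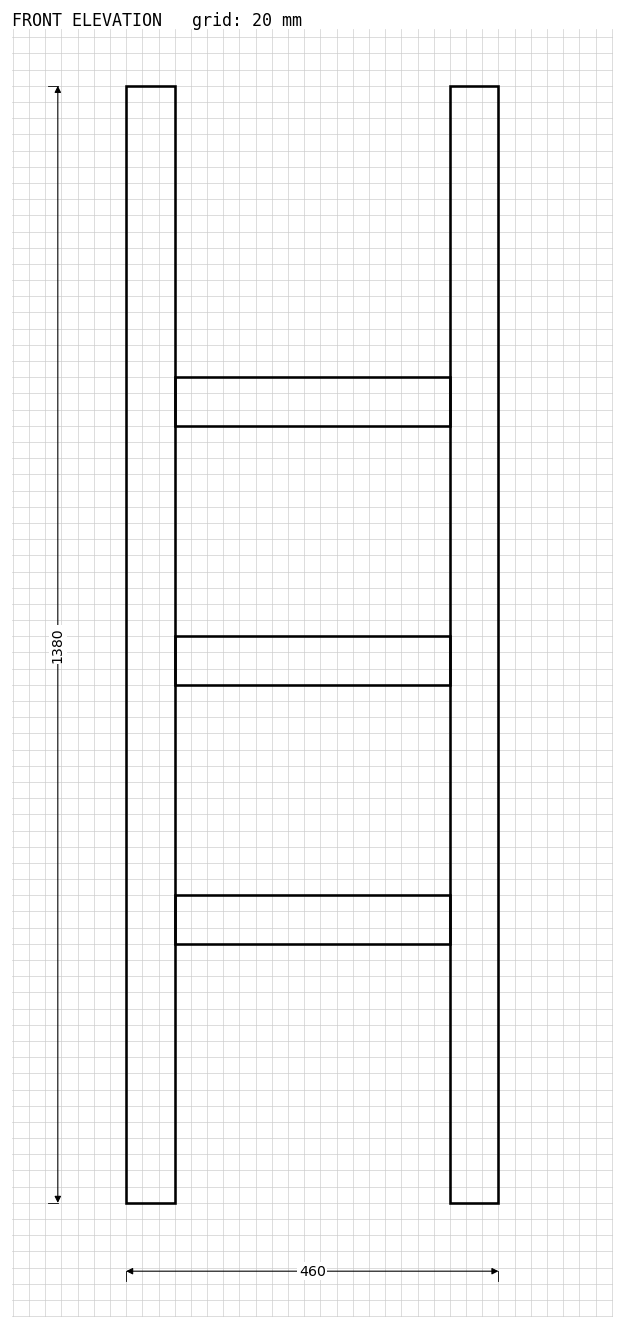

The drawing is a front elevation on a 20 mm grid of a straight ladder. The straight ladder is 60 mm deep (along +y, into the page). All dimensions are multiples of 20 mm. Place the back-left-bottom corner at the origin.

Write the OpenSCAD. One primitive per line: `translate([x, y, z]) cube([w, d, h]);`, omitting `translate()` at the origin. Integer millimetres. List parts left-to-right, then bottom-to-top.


cube([60, 60, 1380]);
translate([60, 0, 320]) cube([340, 60, 60]);
translate([60, 0, 640]) cube([340, 60, 60]);
translate([60, 0, 960]) cube([340, 60, 60]);
translate([400, 0, 0]) cube([60, 60, 1380]);
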